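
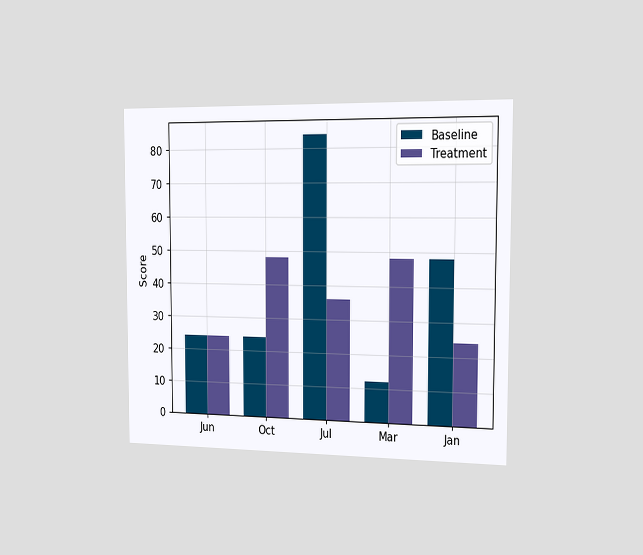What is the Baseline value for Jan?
The chart is viewed slightly from the right. The Baseline bar at Jan reaches 48 on the y-axis.

48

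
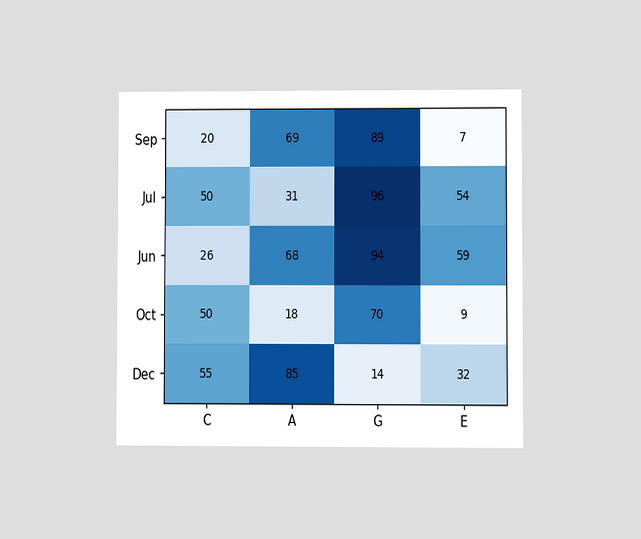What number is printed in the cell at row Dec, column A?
The chart is viewed at a slight angle. The (Dec, A) cell reads 85.

85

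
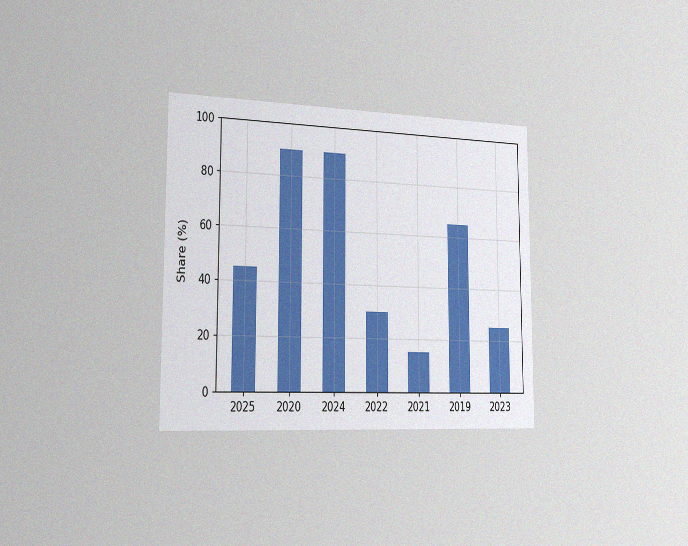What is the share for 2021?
15%

The chart is viewed slightly from the left, with some photo noise. Reading along the chart's y-axis, the 2021 bar reaches 15%.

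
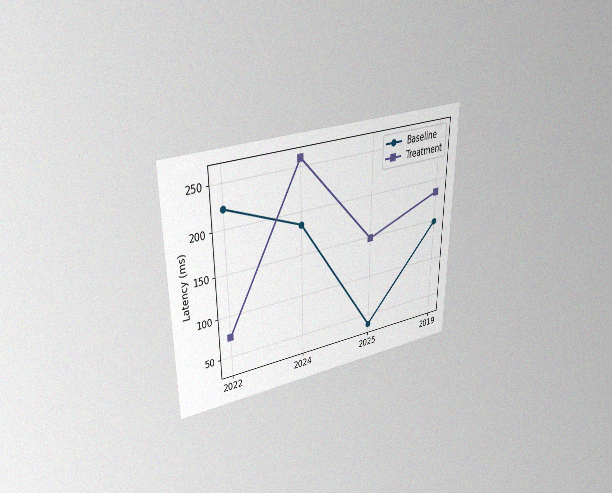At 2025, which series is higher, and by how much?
Treatment, by 111ms

The chart is viewed at a slight angle, with some photo noise. At 2025, Treatment sits above the other line by 111ms.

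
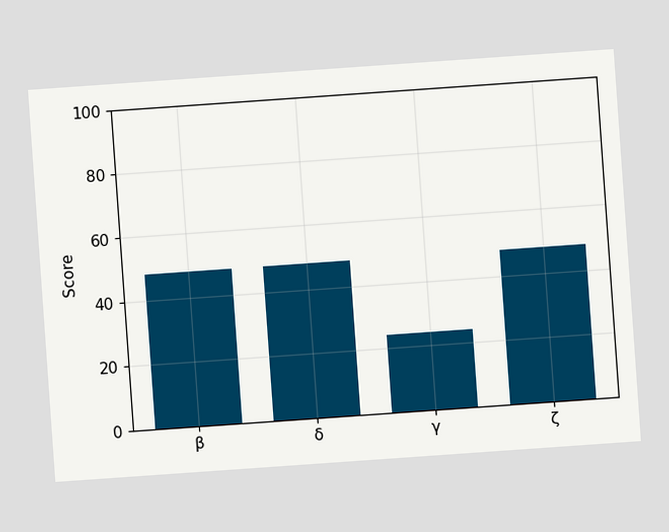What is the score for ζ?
The chart is tilted about 4° counter-clockwise. Reading along the chart's y-axis, the ζ bar reaches 48.

48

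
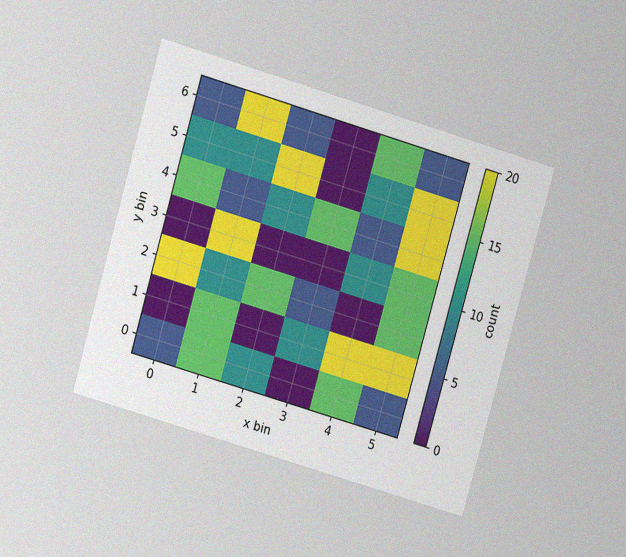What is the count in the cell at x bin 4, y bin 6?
The chart is tilted about 16° clockwise and viewed at a slight angle, with some photo noise. Matching the cell (4, 6) against the colorbar gives 15.

15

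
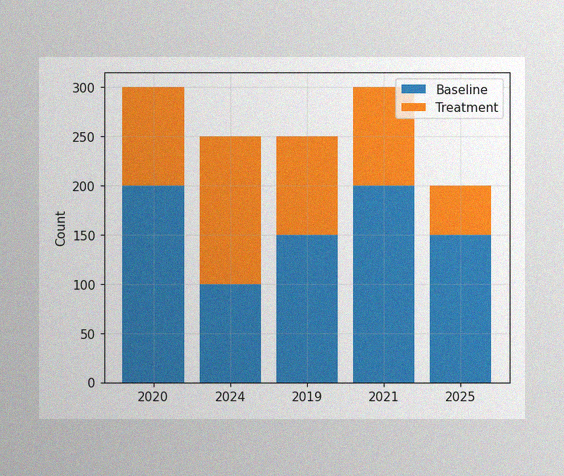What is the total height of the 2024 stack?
250

The image has some photo noise and uneven lighting. The 2024 stack's top reaches 250 on the y-axis.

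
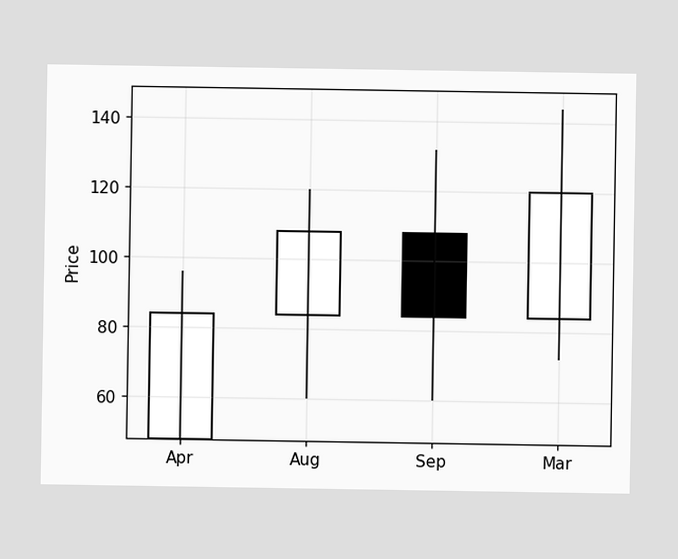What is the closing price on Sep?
84

The Sep candle closes at 84.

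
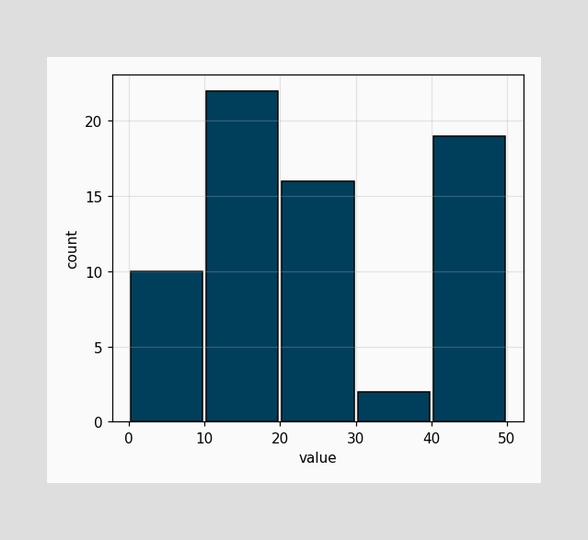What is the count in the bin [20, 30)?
16

The [20, 30) bin has height 16.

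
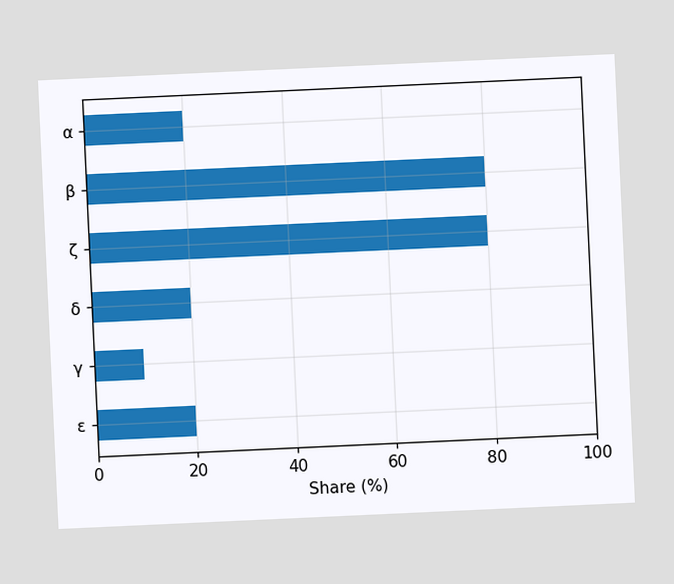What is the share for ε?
20%

The chart is tilted about 3° counter-clockwise. Reading along the chart's x-axis, the ε bar reaches 20%.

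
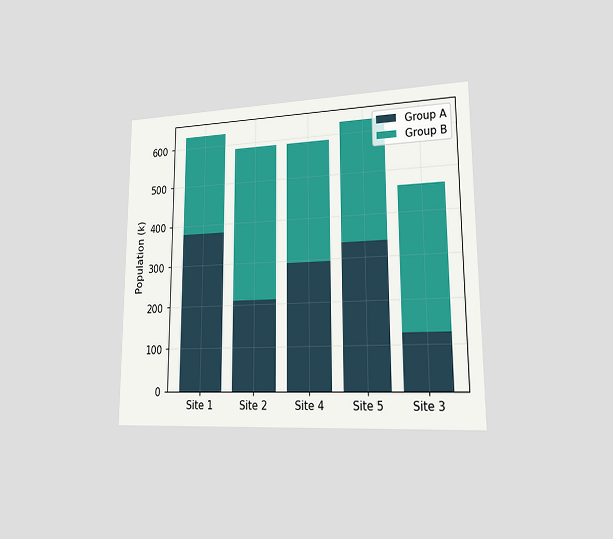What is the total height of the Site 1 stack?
The chart is viewed slightly from the right. The Site 1 stack's top reaches 630k on the y-axis.

630k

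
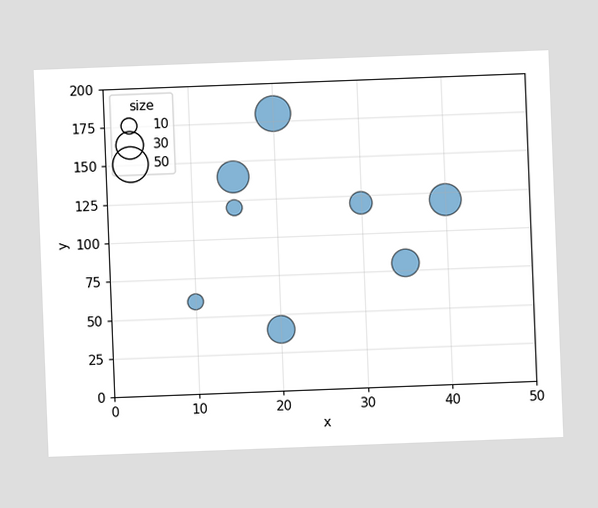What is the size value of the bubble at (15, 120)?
The chart is tilted about 2° counter-clockwise. Matching the bubble at (15, 120) against the size legend gives 10.

10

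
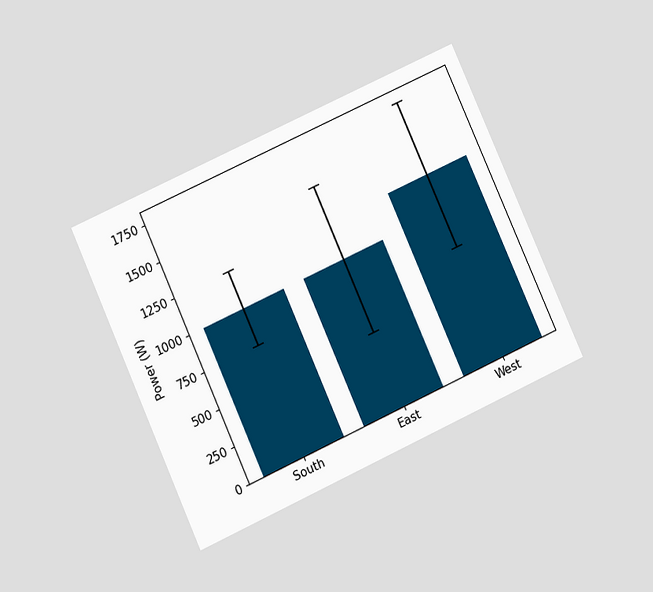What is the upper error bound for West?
1750W

The chart is tilted about 24° counter-clockwise and viewed at a slight angle. The West bar's upper whisker reaches 1750W.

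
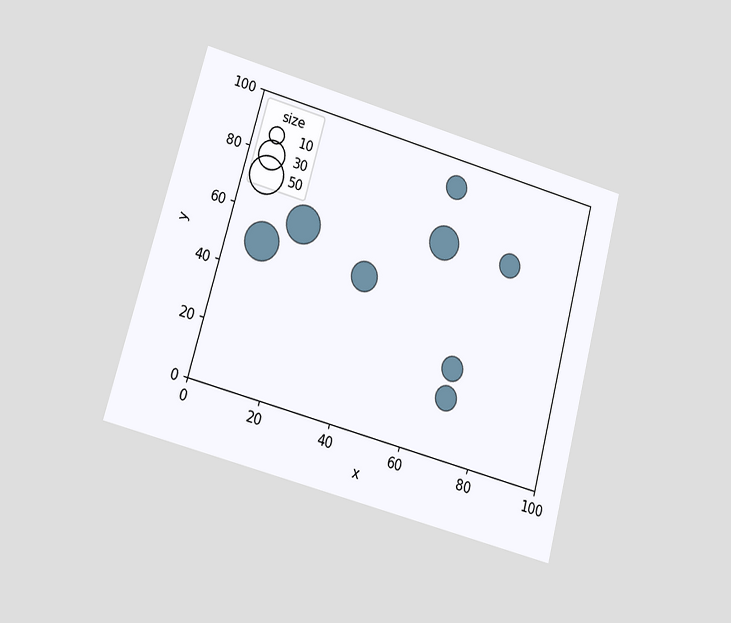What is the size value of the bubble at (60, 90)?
20

The chart is tilted about 15° clockwise and viewed at a slight angle. Matching the bubble at (60, 90) against the size legend gives 20.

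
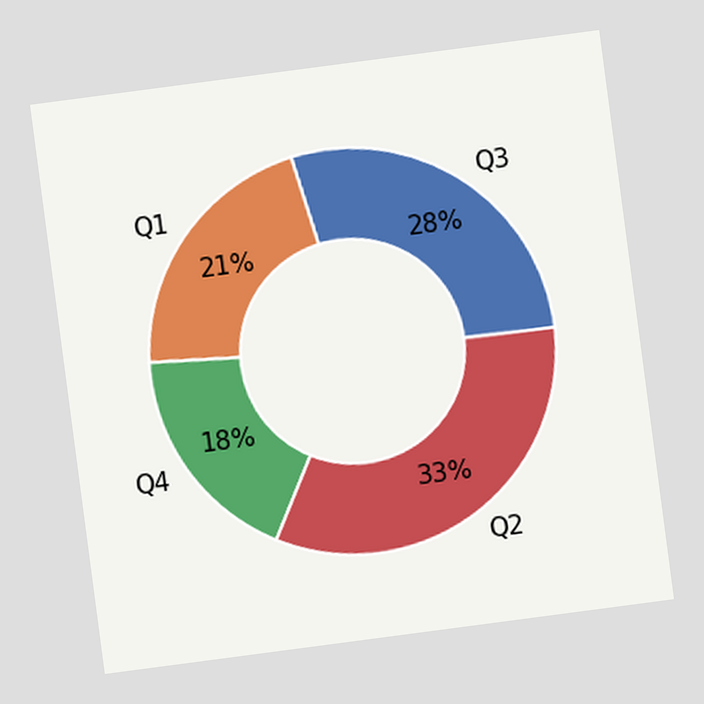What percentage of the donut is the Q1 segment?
21%

The chart is tilted about 7° counter-clockwise. The Q1 segment takes up 21% of the ring.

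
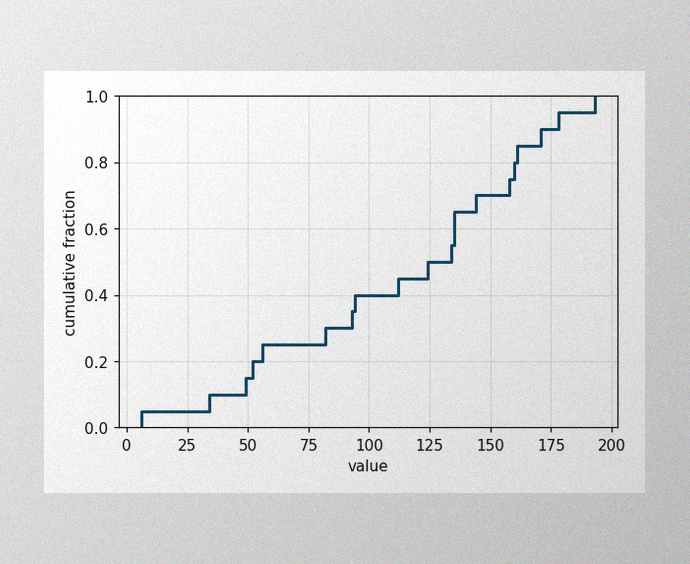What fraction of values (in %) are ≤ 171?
90%

The image has some photo noise and uneven lighting. At x=171 the ECDF step is at 90%.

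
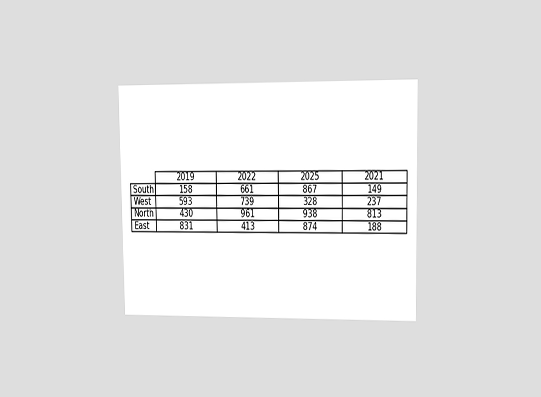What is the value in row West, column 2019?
The chart is viewed slightly from the right. The (West, 2019) cell reads 593.

593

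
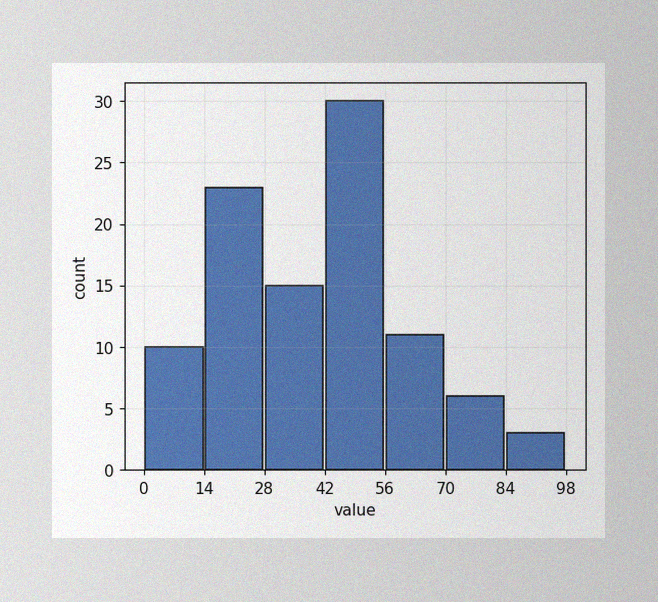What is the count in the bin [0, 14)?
10

The image has some photo noise and uneven lighting. The [0, 14) bin has height 10.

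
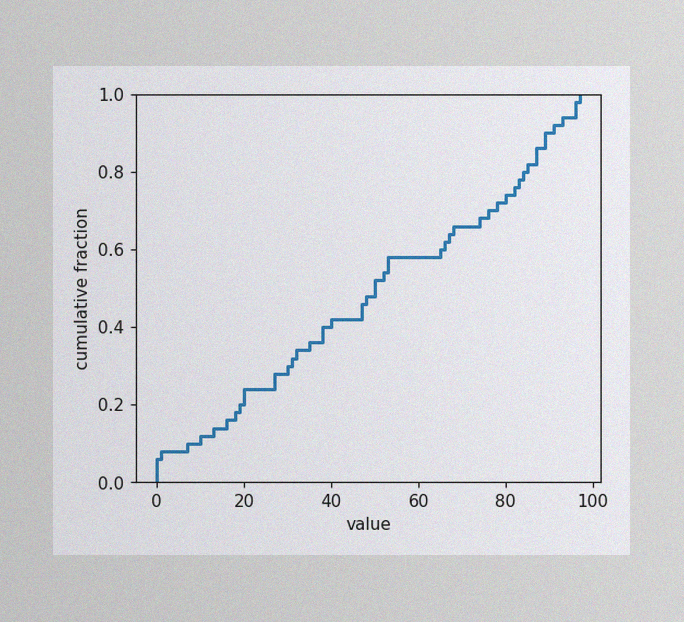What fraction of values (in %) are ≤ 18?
The image has some photo noise and uneven lighting. At x=18 the ECDF step is at 18%.

18%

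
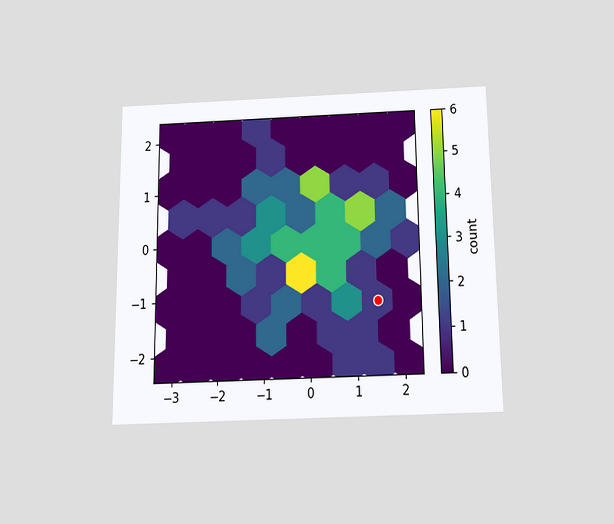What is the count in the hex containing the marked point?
The chart is viewed slightly from below. The marked hex reads 1 on the colorbar.

1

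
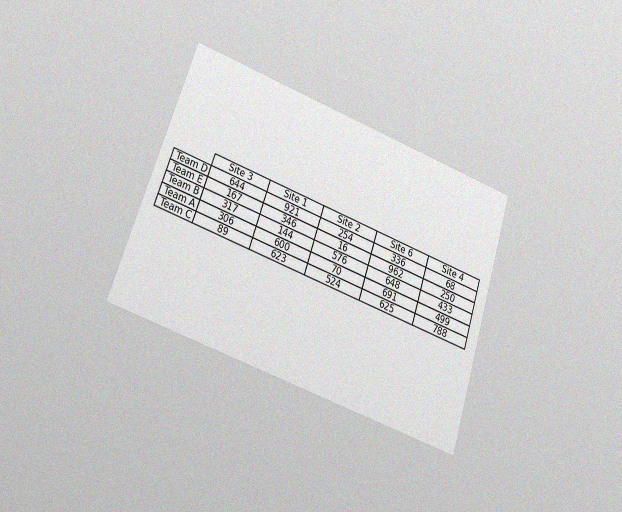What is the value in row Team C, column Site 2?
The chart is tilted about 18° clockwise and viewed at a slight angle, with some photo noise. The (Team C, Site 2) cell reads 524.

524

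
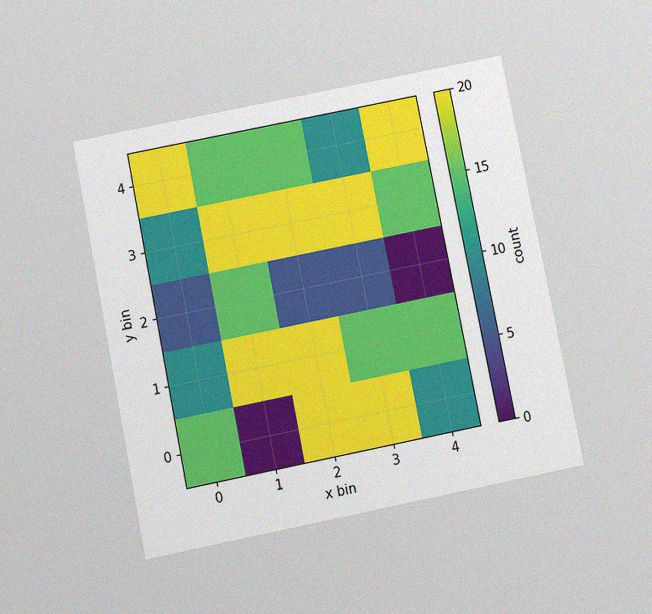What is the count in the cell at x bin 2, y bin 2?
The chart is tilted about 11° counter-clockwise and viewed slightly from below, with some photo noise. Matching the cell (2, 2) against the colorbar gives 5.

5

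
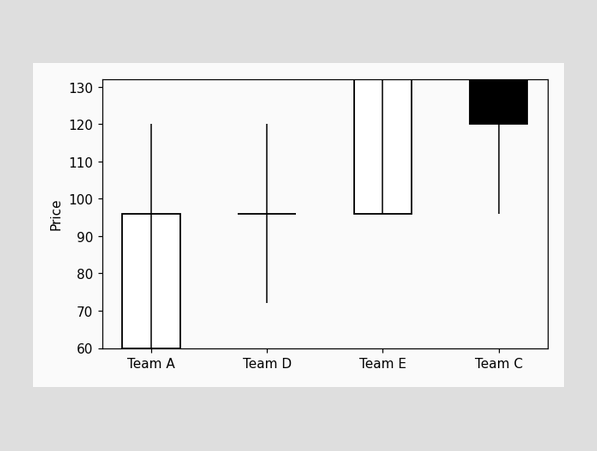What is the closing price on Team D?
96

The Team D candle closes at 96.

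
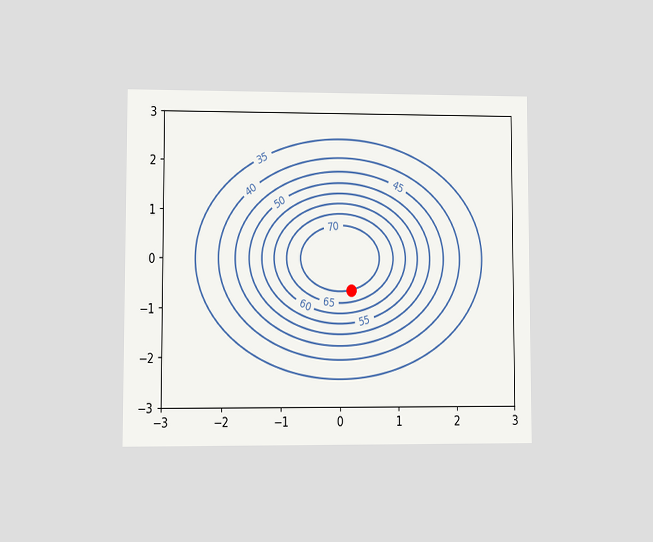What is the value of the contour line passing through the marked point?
70

The chart is viewed at a slight angle. The marked point sits on the contour labelled 70.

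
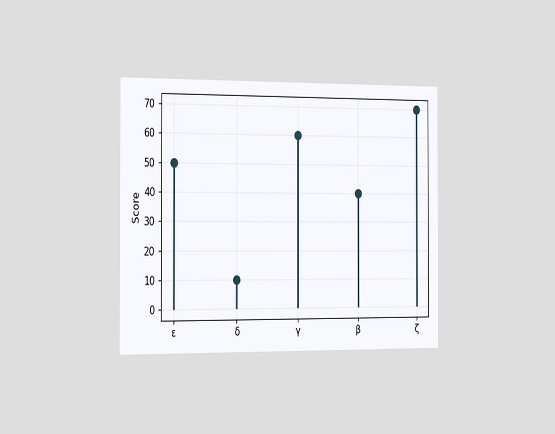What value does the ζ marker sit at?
The chart is viewed slightly from the left. The ζ marker sits at 70.

70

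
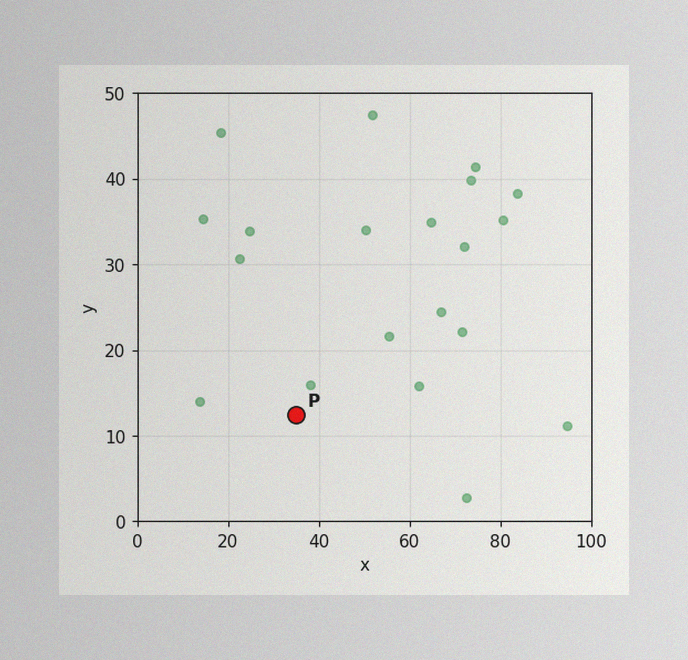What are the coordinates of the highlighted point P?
(35, 12.5)

The image has some photo noise and uneven lighting. Following the gridlines from P to each axis, P sits at (35, 12.5).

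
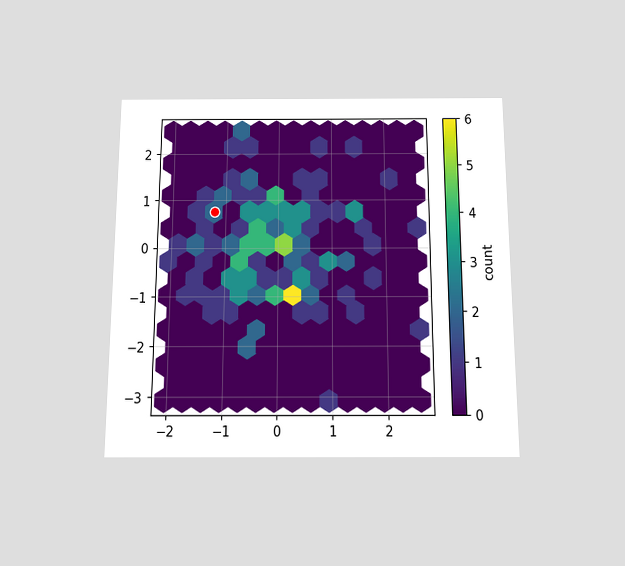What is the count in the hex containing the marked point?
2

The chart is viewed slightly from below. The marked hex reads 2 on the colorbar.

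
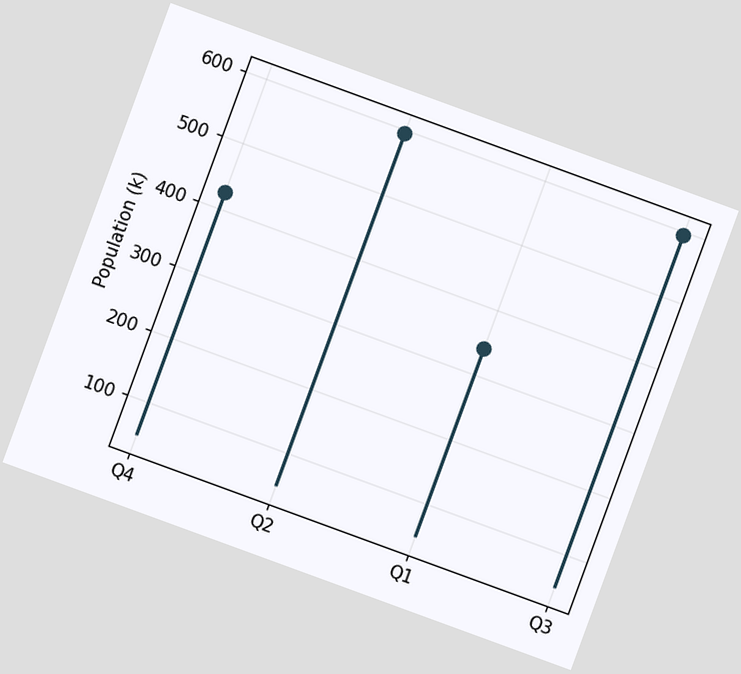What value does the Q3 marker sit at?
595k

The chart is tilted about 20° clockwise. The Q3 marker sits at 595k.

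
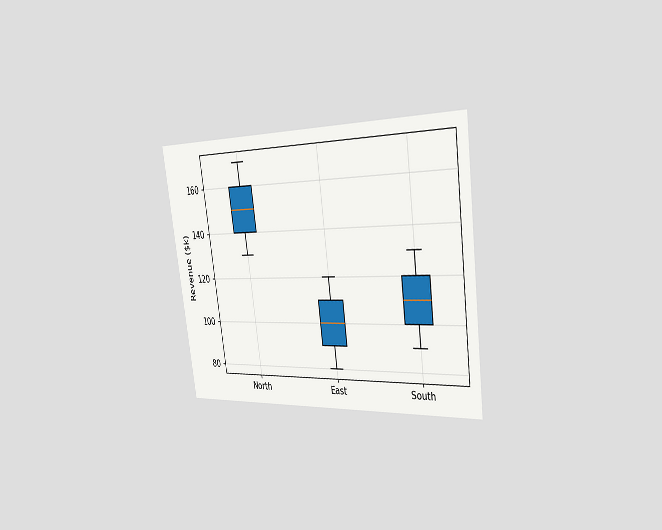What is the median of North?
$150k

The chart is tilted about 8° counter-clockwise and viewed slightly from the right. The median line in the North box sits at $150k.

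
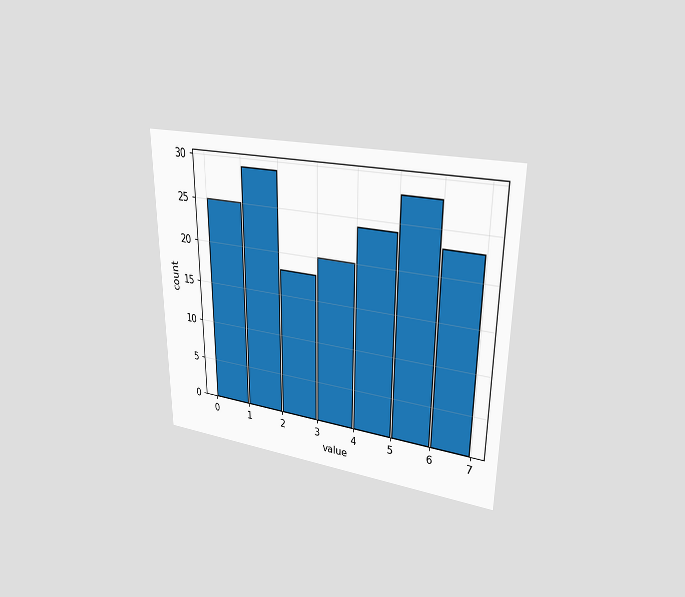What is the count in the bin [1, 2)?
29

The chart is viewed at a slight angle. The [1, 2) bin has height 29.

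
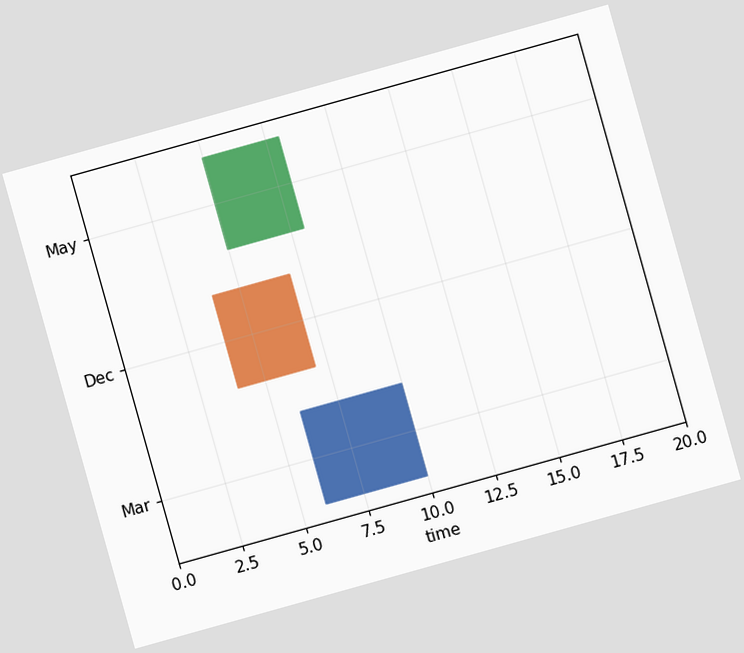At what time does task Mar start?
6

The chart is tilted about 16° counter-clockwise. The Mar bar begins at t=6.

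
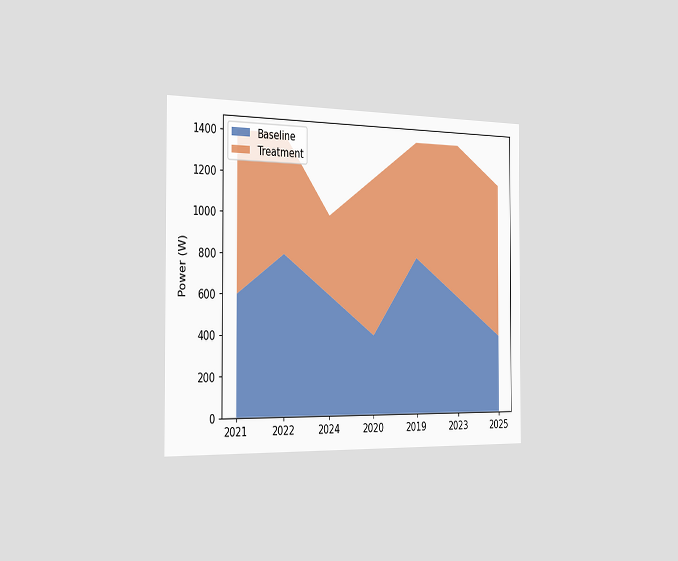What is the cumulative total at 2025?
1200W

The chart is viewed slightly from the left. The stacked total at 2025 reaches 1200W.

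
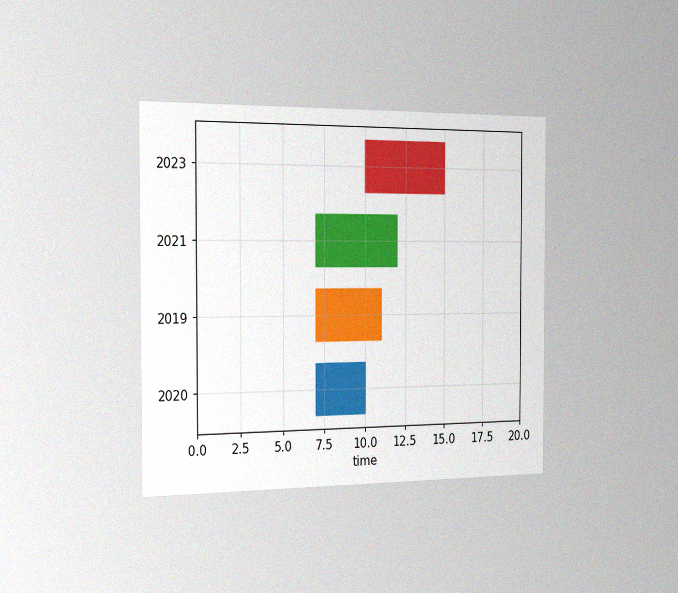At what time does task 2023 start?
The chart is viewed slightly from the left, with some photo noise. The 2023 bar begins at t=10.

10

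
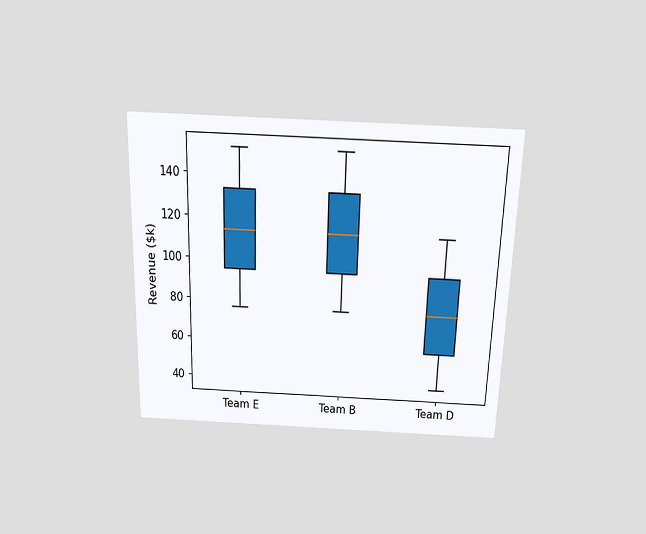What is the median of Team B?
$114k

The chart is viewed slightly from above. The median line in the Team B box sits at $114k.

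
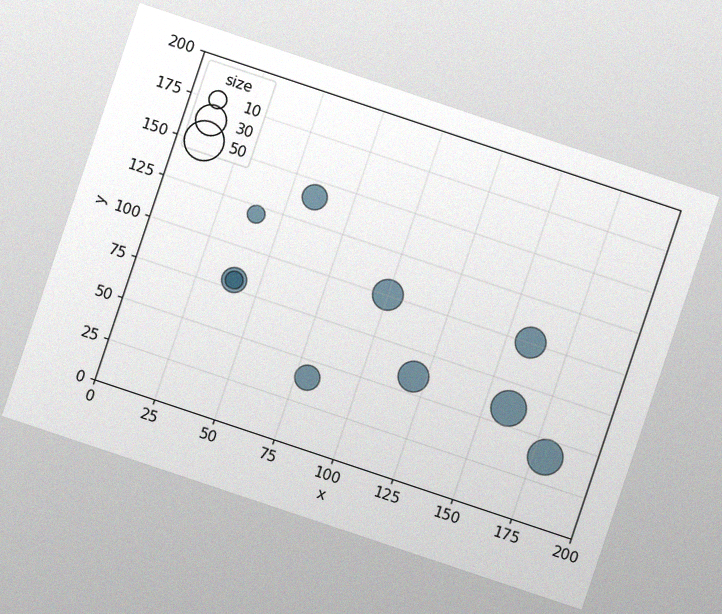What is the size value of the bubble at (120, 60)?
30

The chart is tilted about 18° clockwise, with some photo noise. Matching the bubble at (120, 60) against the size legend gives 30.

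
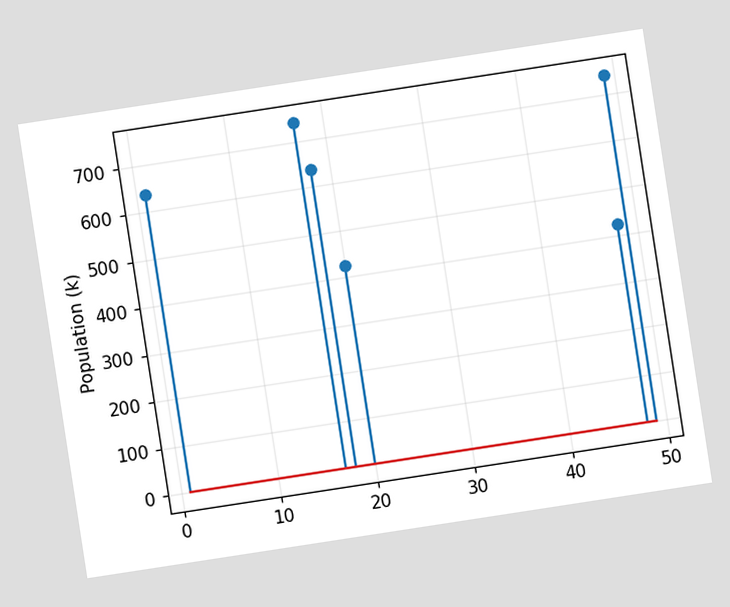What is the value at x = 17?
742k

The chart is tilted about 9° counter-clockwise. The stem at x=17 reaches 742k.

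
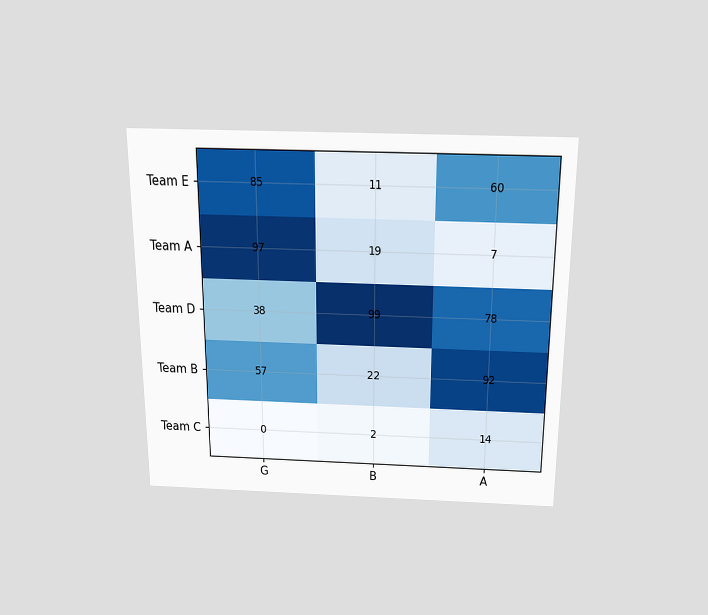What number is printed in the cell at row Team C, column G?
0

The chart is viewed slightly from above. The (Team C, G) cell reads 0.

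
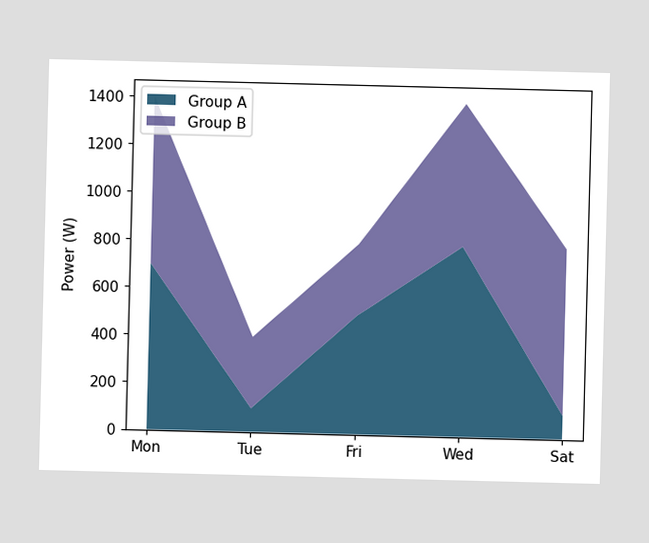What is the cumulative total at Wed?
1400W

The stacked total at Wed reaches 1400W.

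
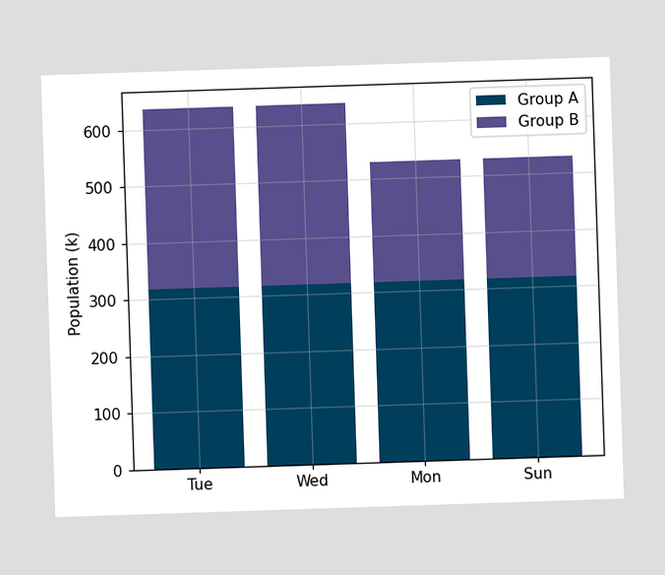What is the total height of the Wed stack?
636k

The Wed stack's top reaches 636k on the y-axis.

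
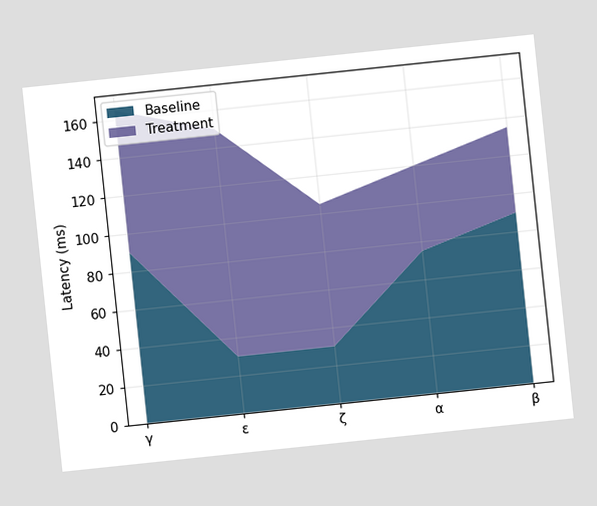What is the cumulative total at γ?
165ms

The chart is tilted about 6° counter-clockwise. The stacked total at γ reaches 165ms.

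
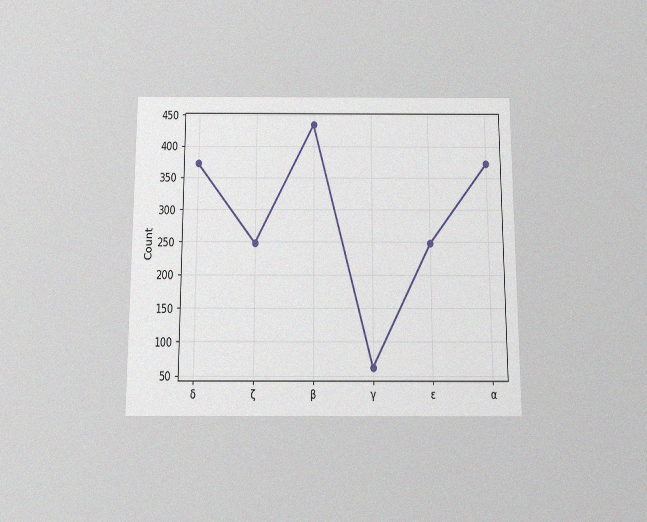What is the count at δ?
The chart is viewed slightly from below, with some photo noise. At δ, the line is at 372.

372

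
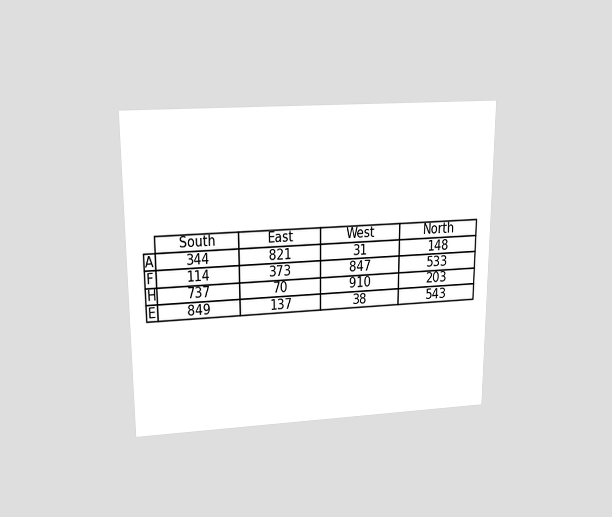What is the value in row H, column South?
737

The chart is viewed slightly from above. The (H, South) cell reads 737.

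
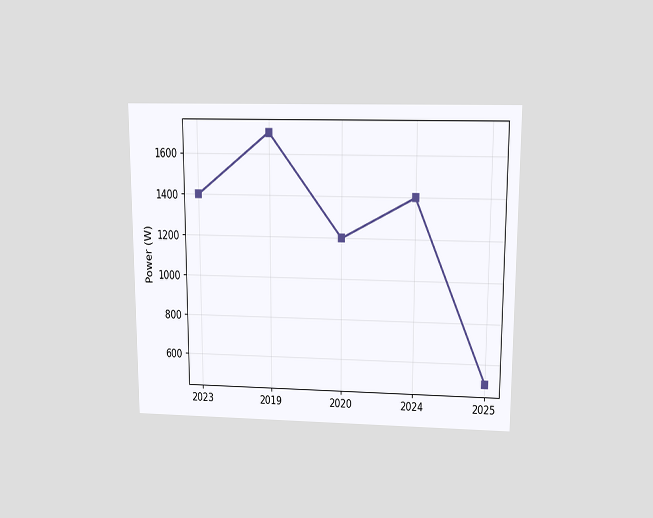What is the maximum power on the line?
1700W

The chart is viewed slightly from above. The highest point is at 2019, and reading across to the y-axis gives 1700W.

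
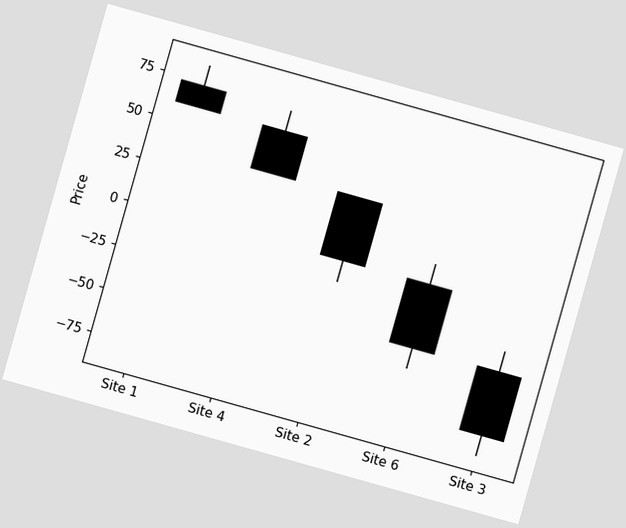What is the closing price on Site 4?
36

The chart is tilted about 16° clockwise. The Site 4 candle closes at 36.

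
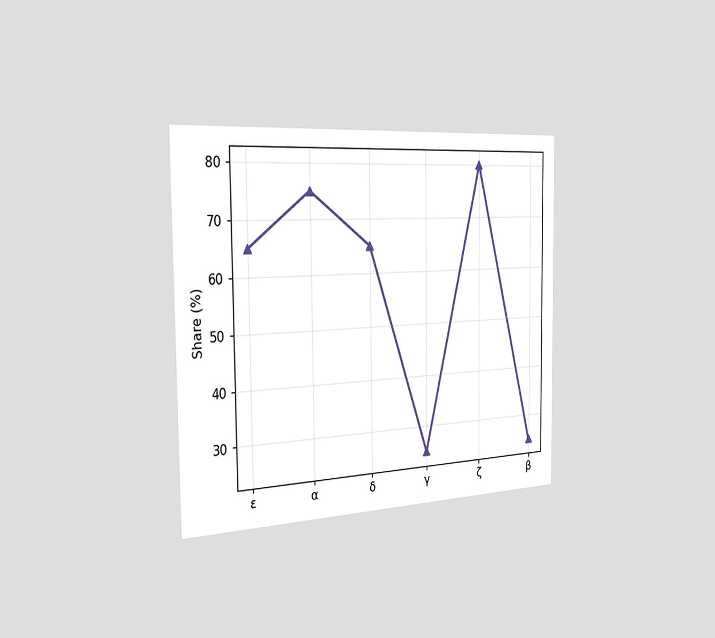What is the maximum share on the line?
80%

The chart is viewed slightly from the left. The highest point is at ζ, and reading across to the y-axis gives 80%.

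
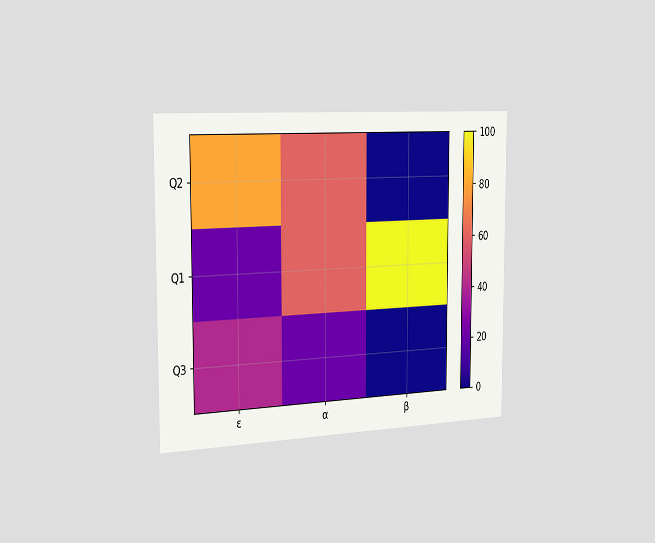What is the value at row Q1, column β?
100

The chart is viewed slightly from the left. Matching cell (Q1, β) against the colorbar gives 100.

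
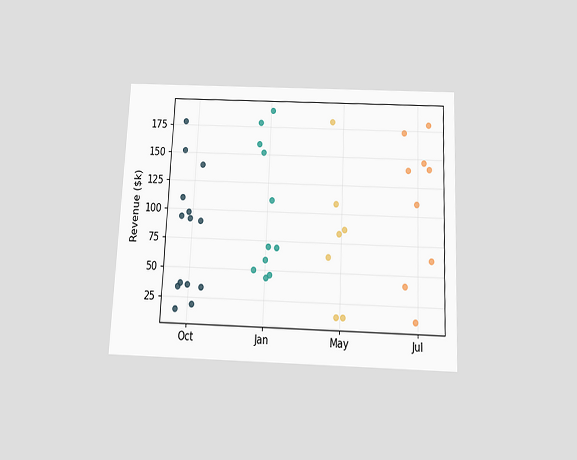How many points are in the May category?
7

The chart is tilted about 3° clockwise and viewed slightly from below. Counting the markers in the May column gives 7.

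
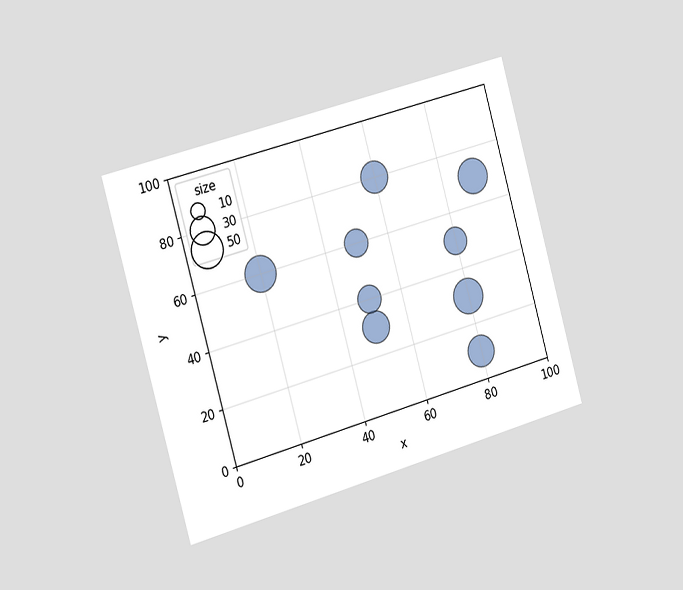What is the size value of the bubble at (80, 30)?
The chart is tilted about 16° counter-clockwise and viewed slightly from the left. Matching the bubble at (80, 30) against the size legend gives 50.

50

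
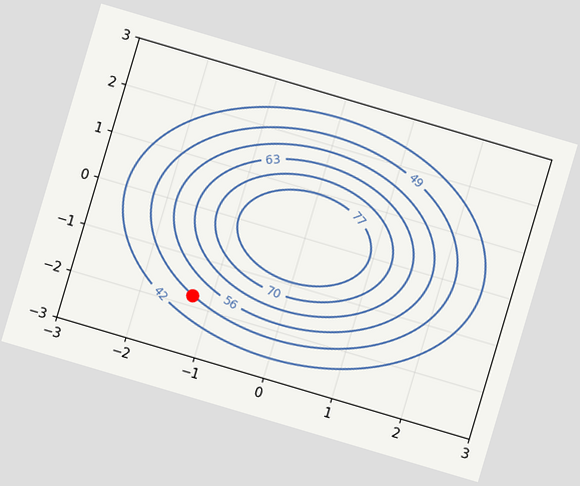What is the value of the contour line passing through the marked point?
The chart is tilted about 16° clockwise. The marked point sits on the contour labelled 49.

49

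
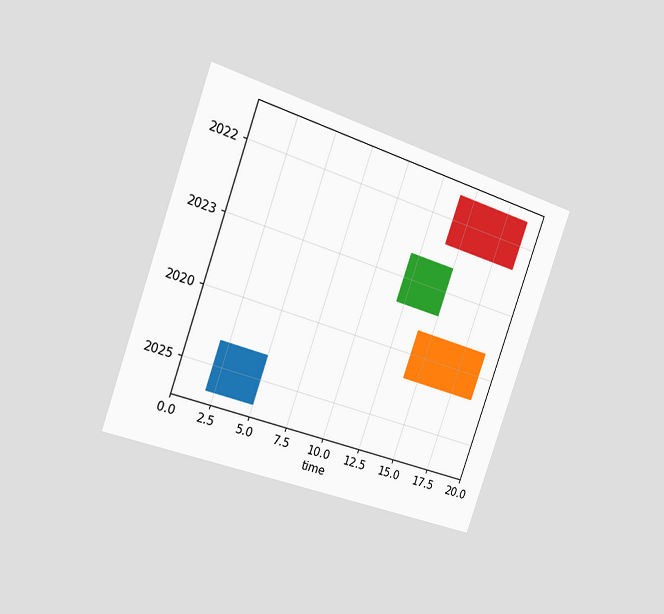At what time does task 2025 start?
2

The chart is tilted about 19° clockwise and viewed slightly from the left. The 2025 bar begins at t=2.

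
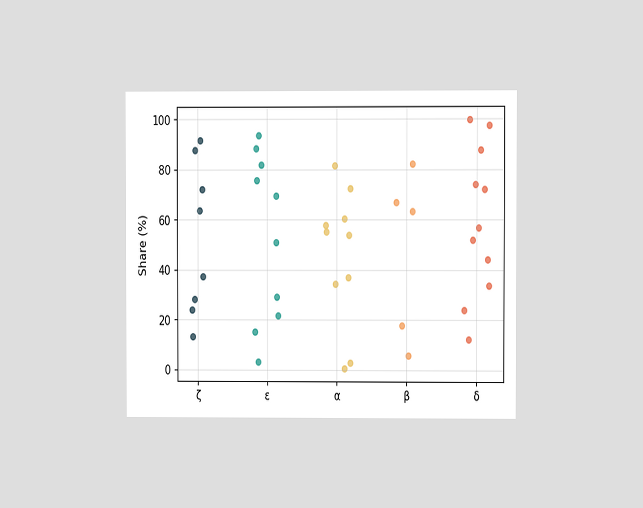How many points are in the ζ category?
8

The chart is viewed at a slight angle. Counting the markers in the ζ column gives 8.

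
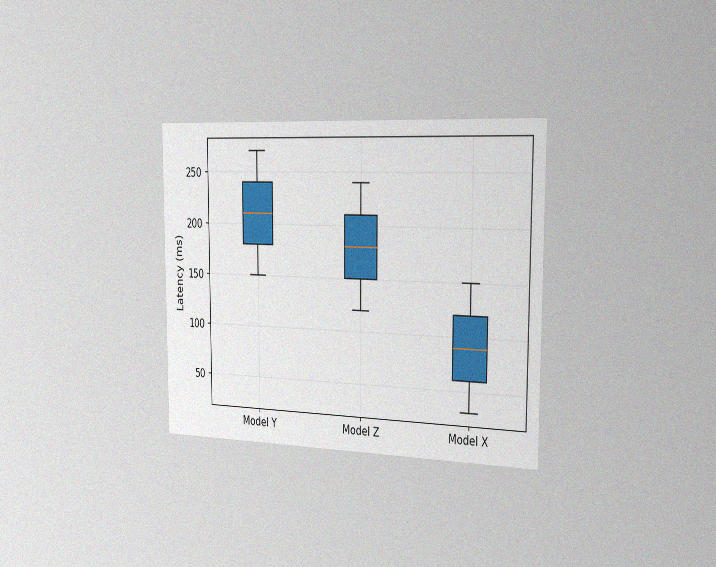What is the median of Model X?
The chart is viewed slightly from the right, with some photo noise. The median line in the Model X box sits at 90ms.

90ms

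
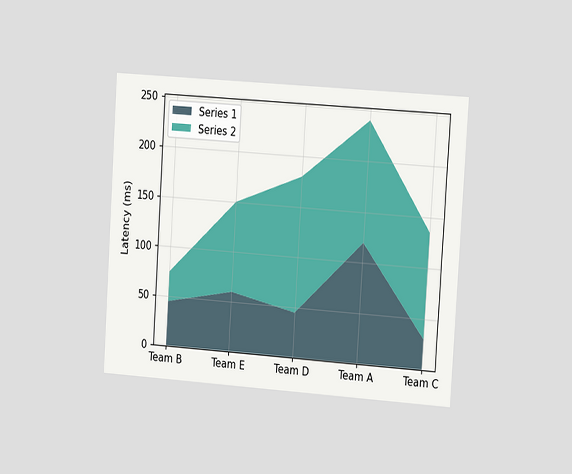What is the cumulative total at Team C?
The chart is tilted about 4° clockwise and viewed slightly from the right. The stacked total at Team C reaches 135ms.

135ms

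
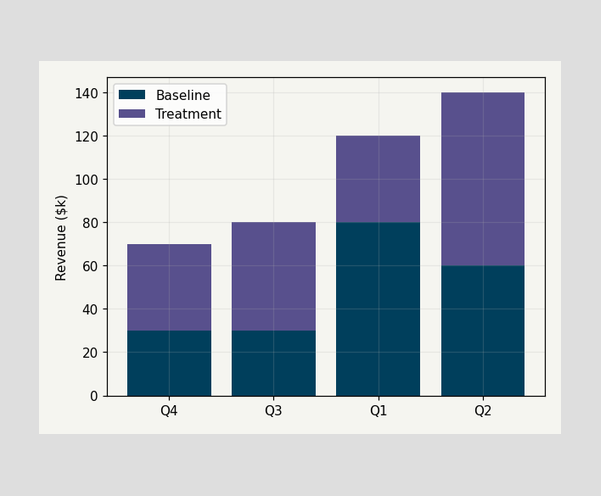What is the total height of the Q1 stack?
The Q1 stack's top reaches $120k on the y-axis.

$120k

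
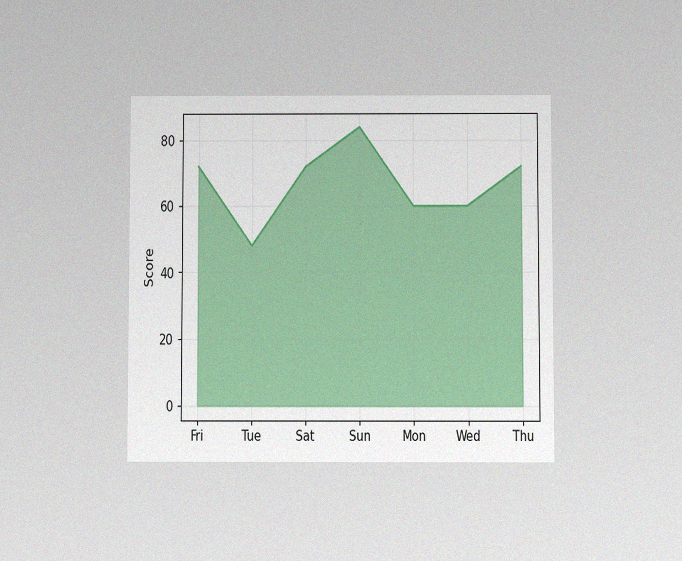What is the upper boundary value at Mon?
The chart is viewed slightly from below, with some photo noise. At Mon the upper boundary is at 60.

60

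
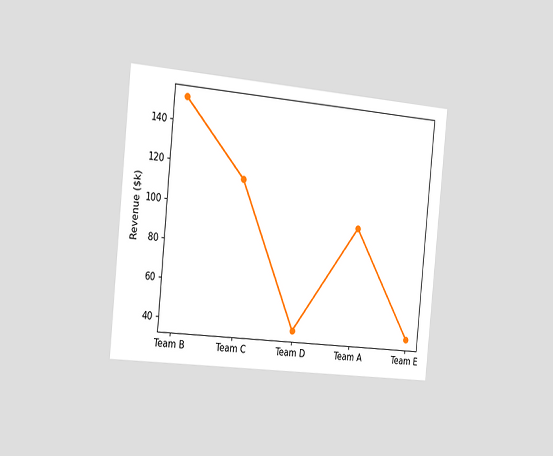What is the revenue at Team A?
The chart is tilted about 5° clockwise and viewed slightly from the left. At Team A, the line is at $95k.

$95k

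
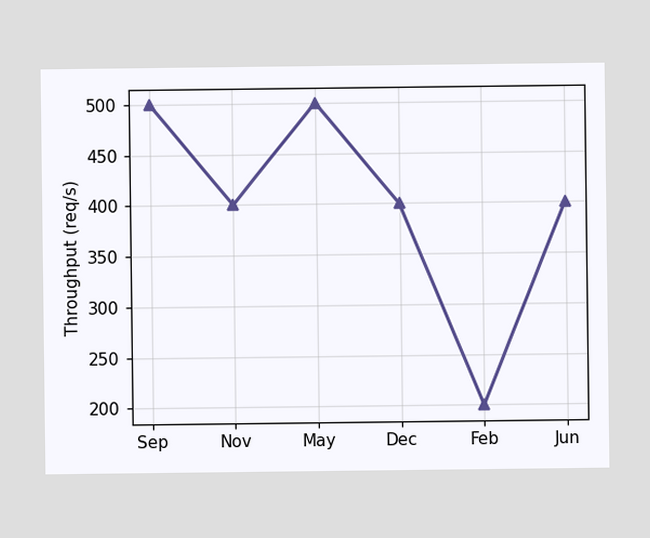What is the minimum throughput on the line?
The lowest point is at Feb, and reading across to the y-axis gives 200req/s.

200req/s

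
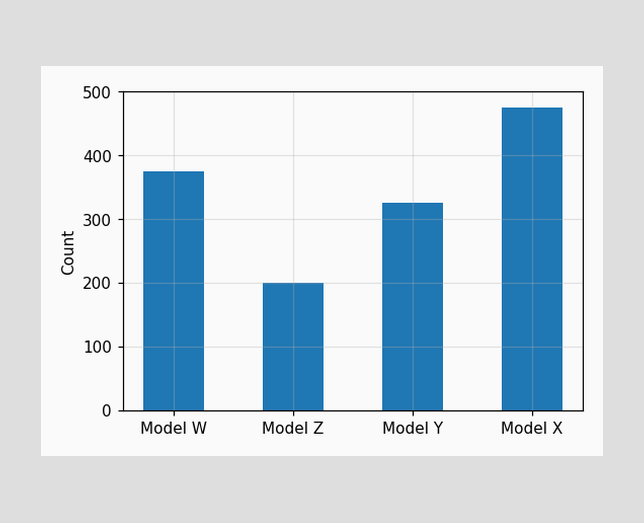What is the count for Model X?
Reading along the chart's y-axis, the Model X bar reaches 475.

475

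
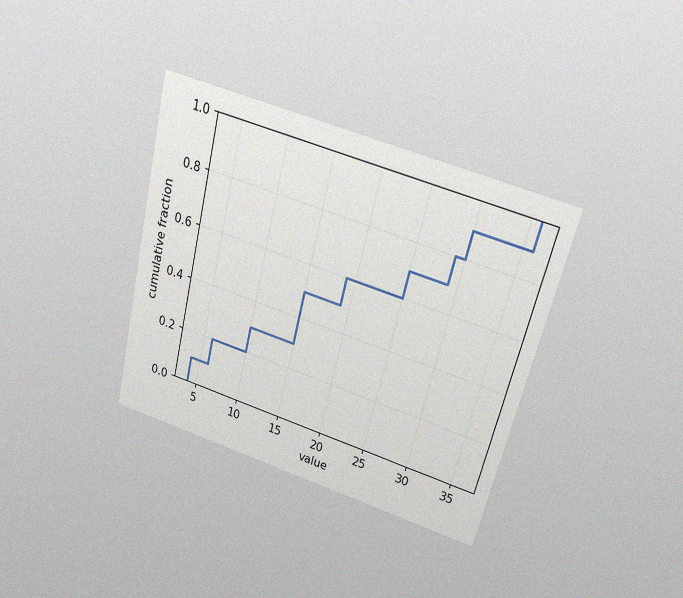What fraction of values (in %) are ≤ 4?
The chart is tilted about 14° clockwise and viewed slightly from above, with some photo noise. At x=4 the ECDF step is at 10%.

10%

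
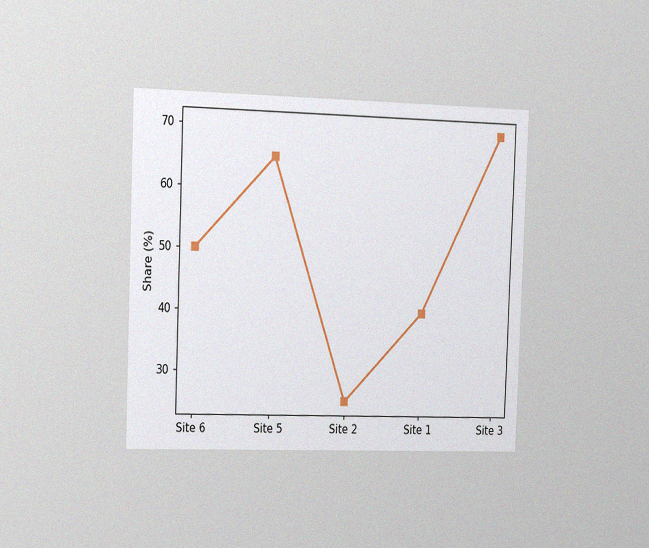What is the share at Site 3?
The chart is tilted about 2° clockwise and viewed slightly from the left, with some photo noise. At Site 3, the line is at 70%.

70%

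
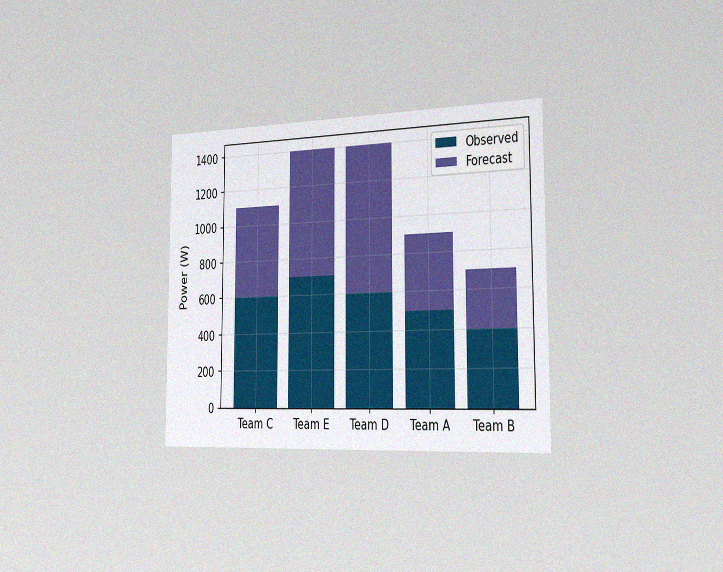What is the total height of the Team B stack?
700W

The chart is viewed slightly from the right, with some photo noise. The Team B stack's top reaches 700W on the y-axis.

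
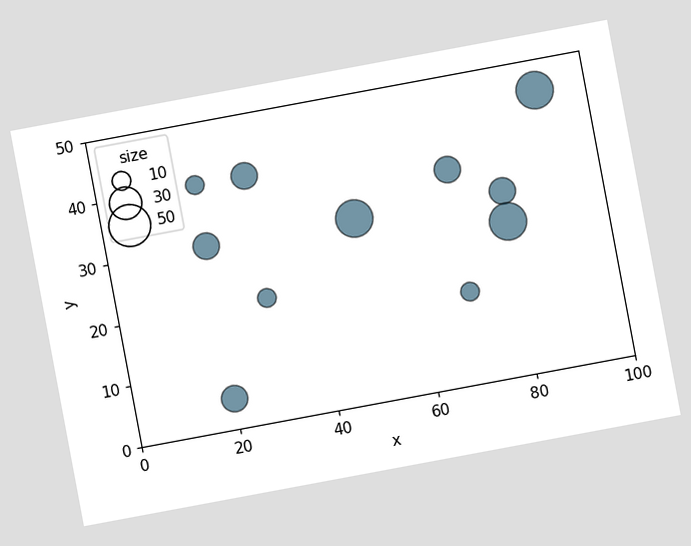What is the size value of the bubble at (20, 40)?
10

The chart is tilted about 11° counter-clockwise. Matching the bubble at (20, 40) against the size legend gives 10.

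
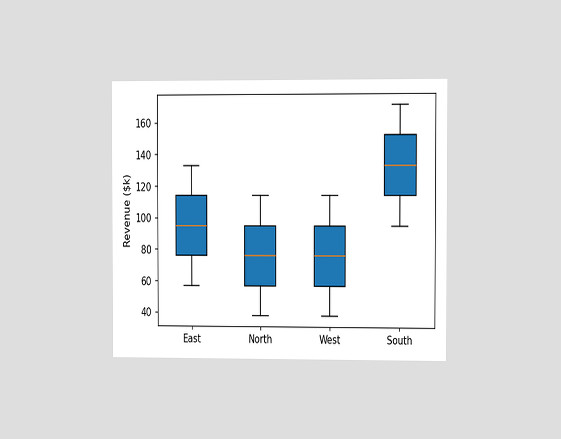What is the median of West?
The chart is viewed slightly from the right. The median line in the West box sits at $76k.

$76k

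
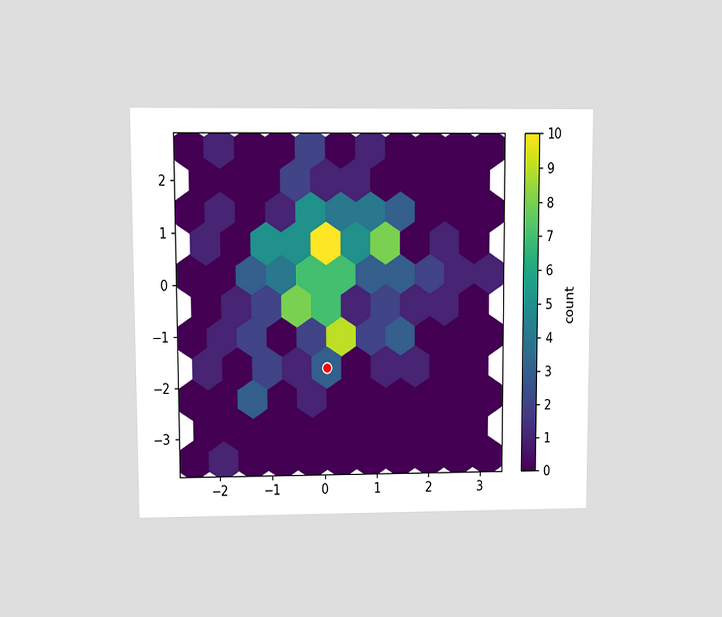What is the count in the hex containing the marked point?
The chart is viewed at a slight angle. The marked hex reads 3 on the colorbar.

3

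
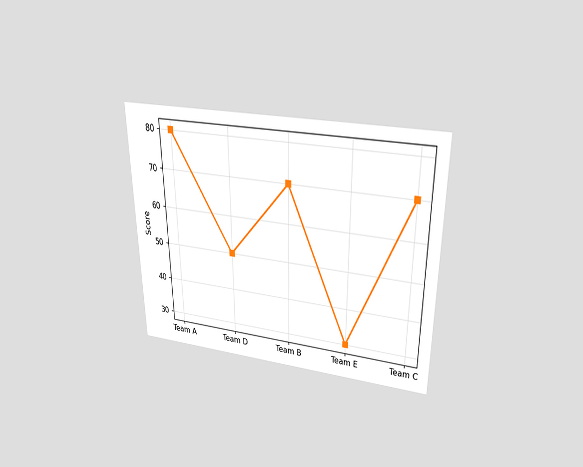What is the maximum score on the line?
The chart is viewed slightly from above. The highest point is at Team A, and reading across to the y-axis gives 80.

80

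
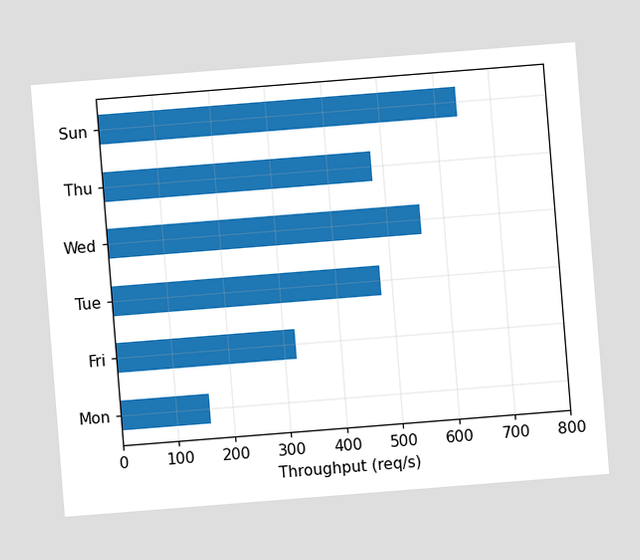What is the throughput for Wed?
560req/s

The chart is tilted about 5° counter-clockwise. Reading along the chart's x-axis, the Wed bar reaches 560req/s.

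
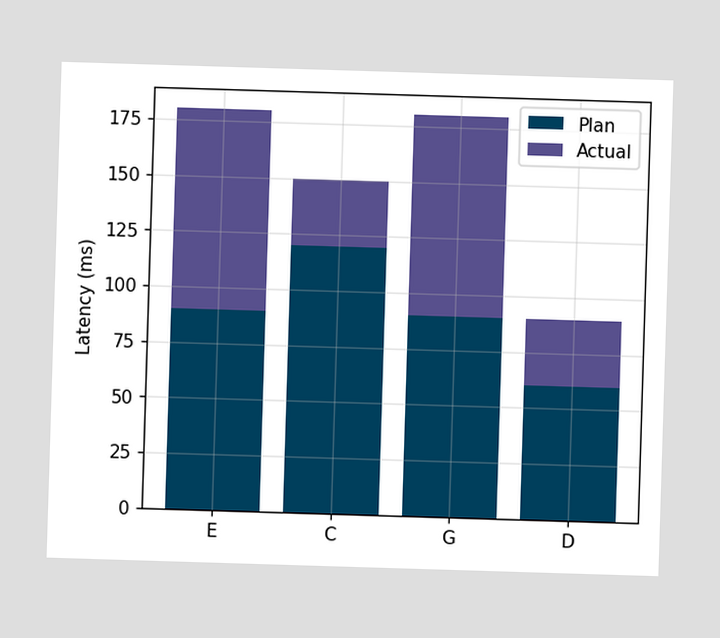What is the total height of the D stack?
90ms

The D stack's top reaches 90ms on the y-axis.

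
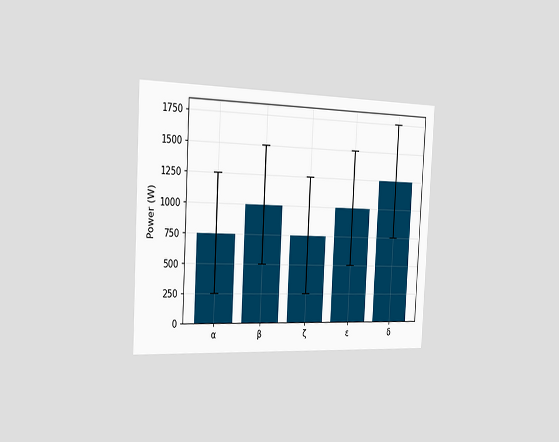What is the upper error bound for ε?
1500W

The chart is tilted about 3° clockwise and viewed slightly from the left. The ε bar's upper whisker reaches 1500W.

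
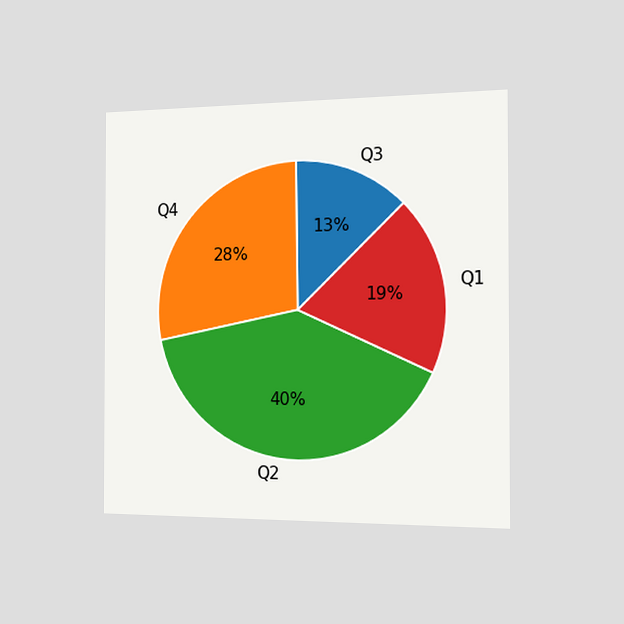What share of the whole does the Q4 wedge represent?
The chart is viewed slightly from the right. The Q4 slice takes up 28% of the pie.

28%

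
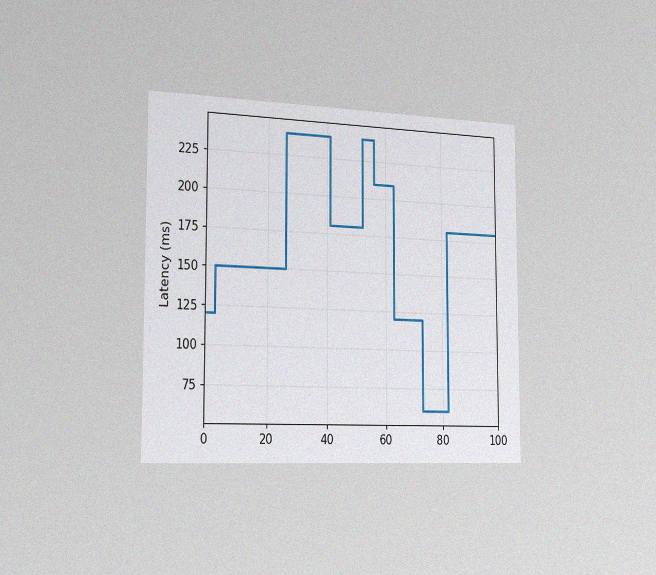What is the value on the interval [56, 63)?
210ms

The chart is viewed slightly from the left, with some photo noise. On [56, 63) the step sits at 210ms.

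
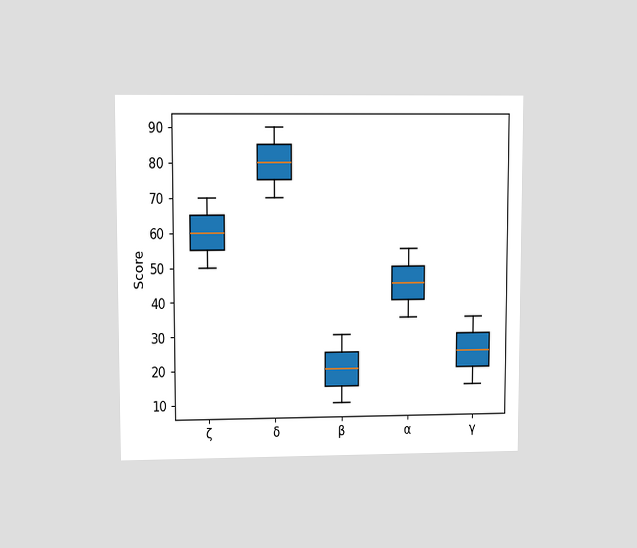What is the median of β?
20

The chart is viewed at a slight angle. The median line in the β box sits at 20.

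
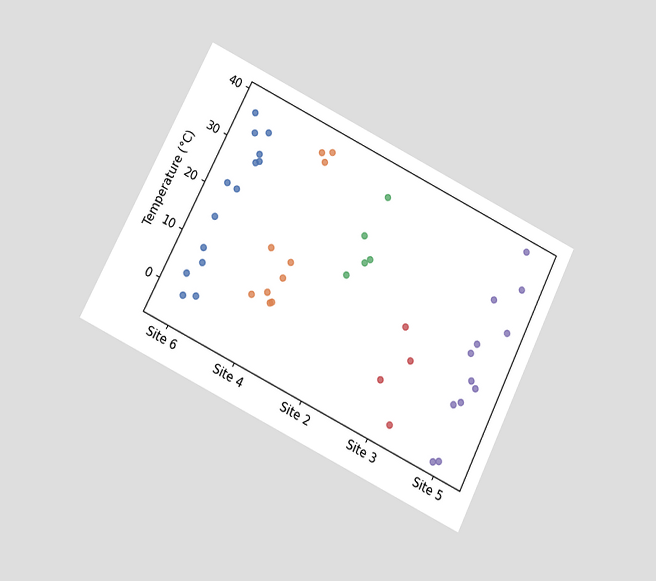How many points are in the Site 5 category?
The chart is tilted about 26° clockwise and viewed at a slight angle. Counting the markers in the Site 5 column gives 12.

12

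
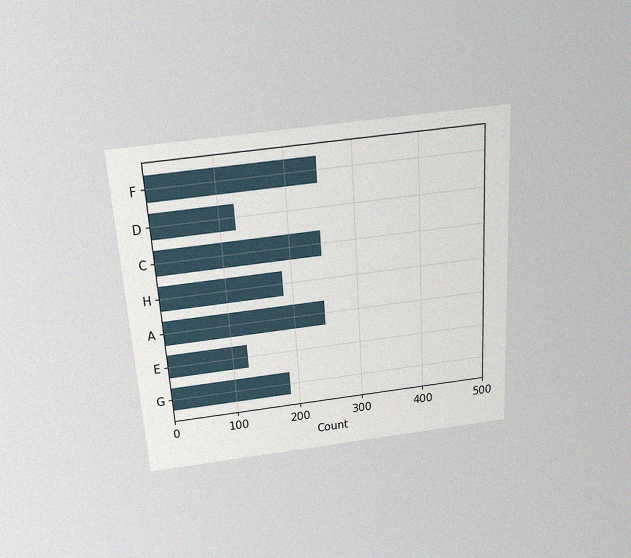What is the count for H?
186

The chart is tilted about 4° counter-clockwise and viewed slightly from above, with some photo noise. Reading along the chart's x-axis, the H bar reaches 186.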